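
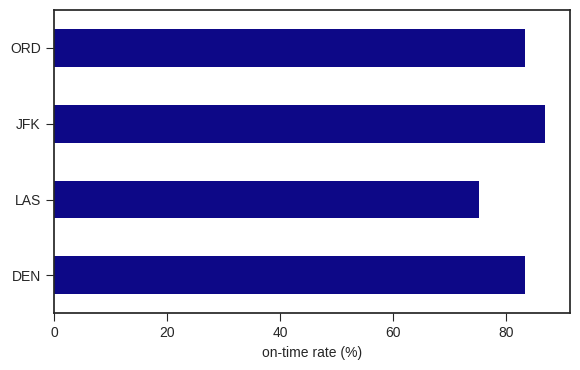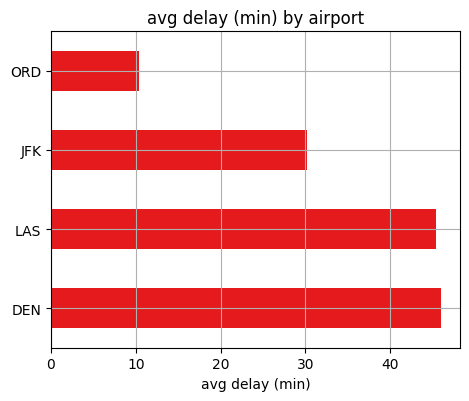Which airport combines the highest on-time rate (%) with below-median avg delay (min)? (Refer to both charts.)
JFK

Chart 2 median avg delay (min) ≈ 40; below-median airports: JFK, ORD. Among those, JFK has the highest on-time rate (%) (≈ 90).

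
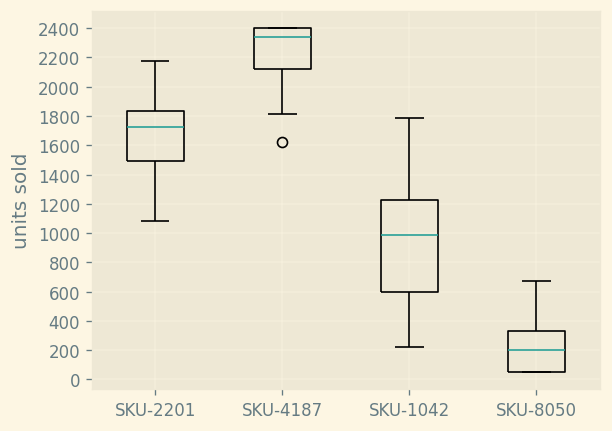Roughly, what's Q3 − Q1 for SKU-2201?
≈ 400

Q3 ≈ 1800, Q1 ≈ 1400; IQR ≈ 400.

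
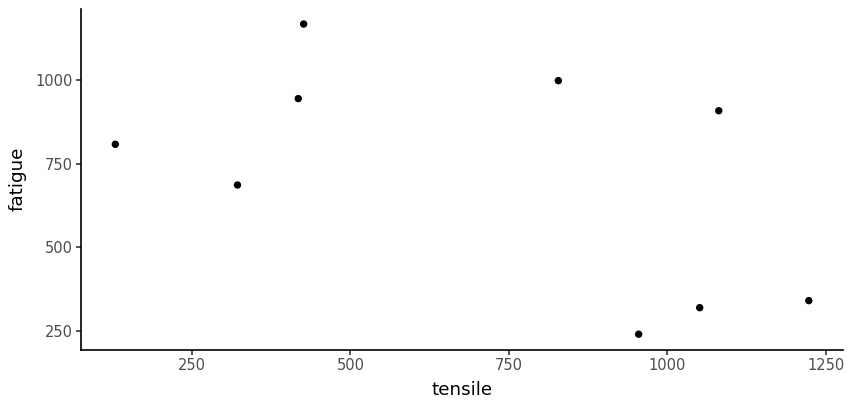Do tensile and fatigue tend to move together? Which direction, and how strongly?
Points are negatively correlated; moderate (|r| ≈ 0.5).

negative, moderate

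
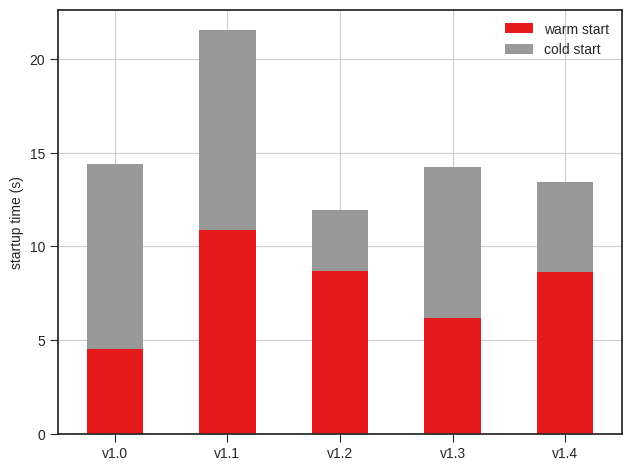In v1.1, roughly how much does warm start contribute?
warm start top ≈ 10, bottom ≈ 0; segment ≈ 10.

≈ 10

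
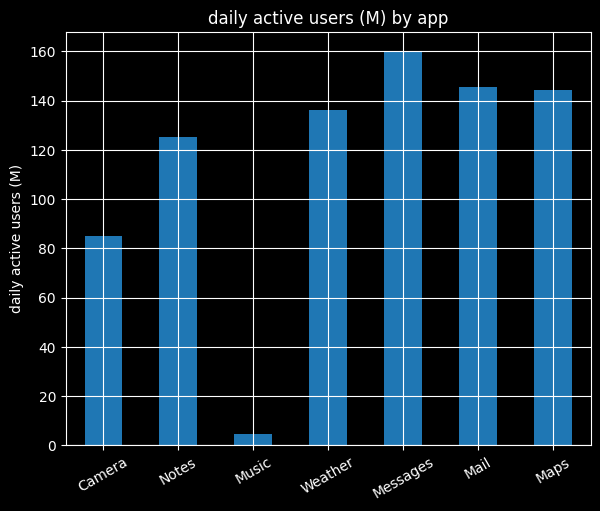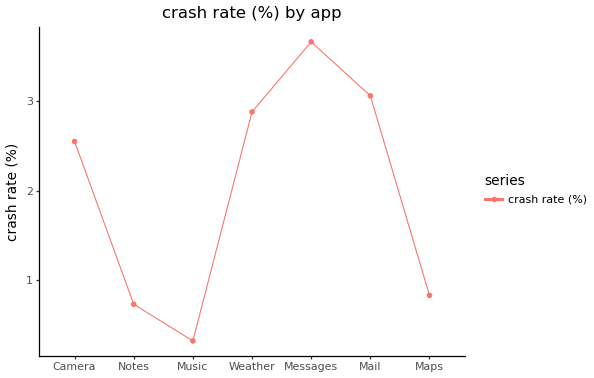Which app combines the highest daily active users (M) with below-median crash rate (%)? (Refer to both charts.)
Chart 2 median crash rate (%) ≈ 2.5; below-median apps: Notes, Music, Maps. Among those, Maps has the highest daily active users (M) (≈ 140).

Maps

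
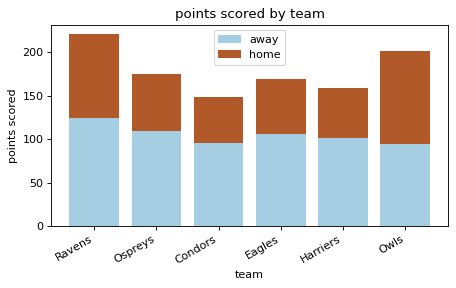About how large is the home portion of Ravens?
≈ 100

home top ≈ 220, bottom ≈ 120; segment ≈ 100.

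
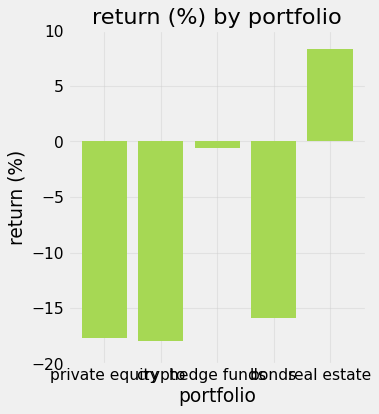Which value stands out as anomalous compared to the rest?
real estate

real estate ≈ 10; the rest sit between ≈ -20 and ≈ 0.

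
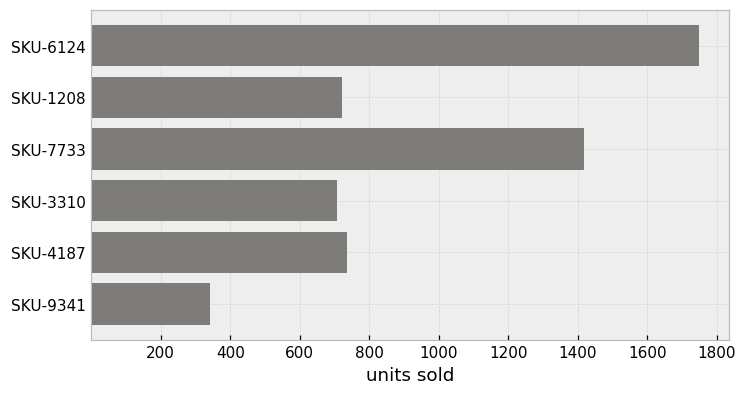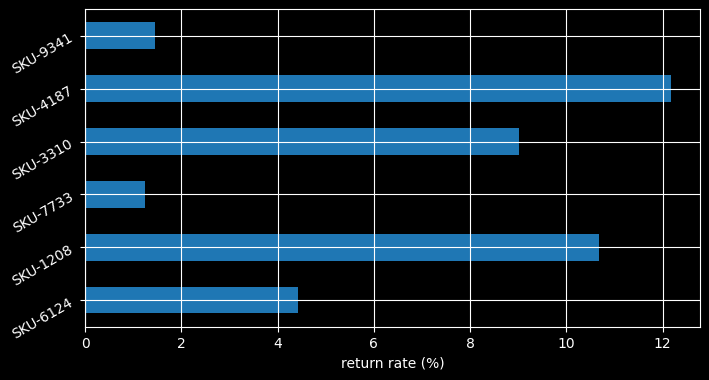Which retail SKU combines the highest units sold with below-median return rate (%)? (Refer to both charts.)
SKU-6124

Chart 2 median return rate (%) ≈ 6; below-median retail SKUs: SKU-6124, SKU-7733, SKU-9341. Among those, SKU-6124 has the highest units sold (≈ 1800).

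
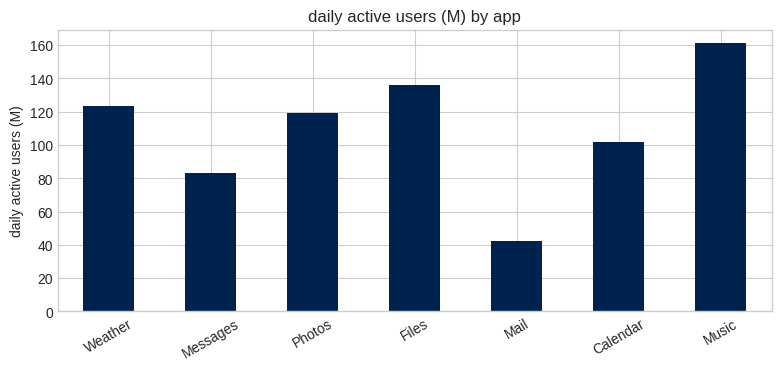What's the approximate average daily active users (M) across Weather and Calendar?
(120 + 100) / 2 ≈ 110.

≈ 110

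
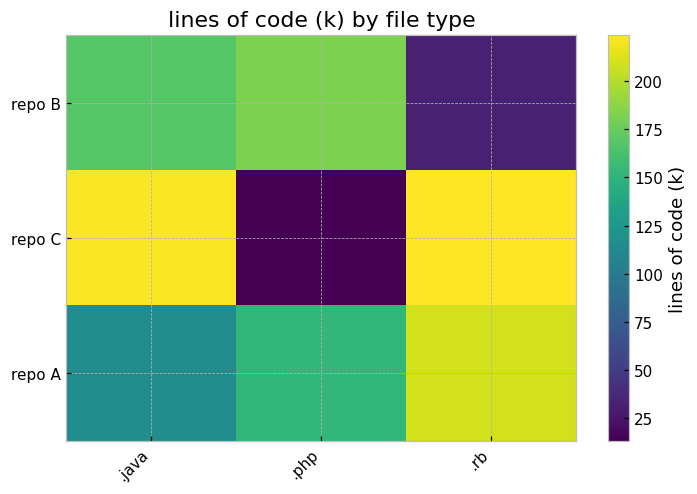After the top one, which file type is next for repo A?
.php

Top 3 for repo A: .rb ≈ 200, .php ≈ 160, .java ≈ 120.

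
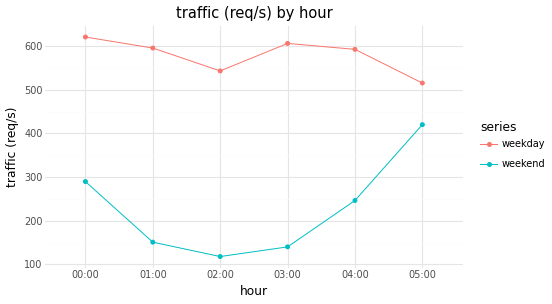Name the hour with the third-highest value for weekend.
Top 4 for weekend: 05:00 ≈ 400, 00:00 ≈ 300, 04:00 ≈ 250, 01:00 ≈ 150.

04:00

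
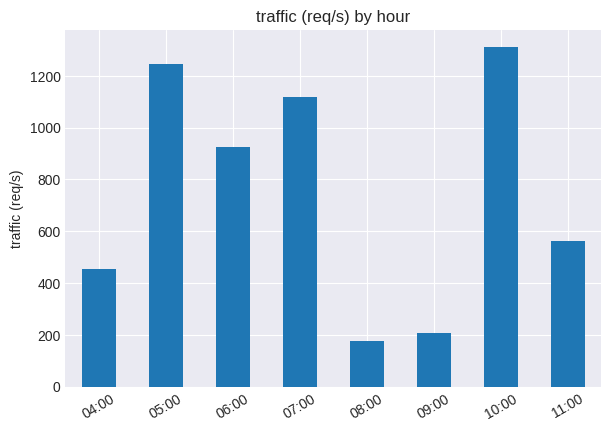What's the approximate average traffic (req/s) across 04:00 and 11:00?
≈ 500

(400 + 600) / 2 ≈ 500.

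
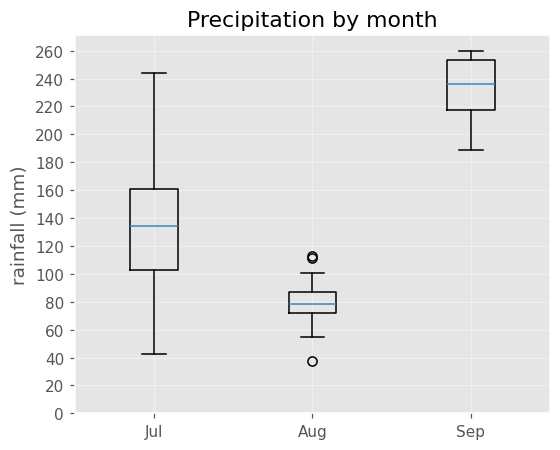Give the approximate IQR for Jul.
≈ 60

Q3 ≈ 160, Q1 ≈ 100; IQR ≈ 60.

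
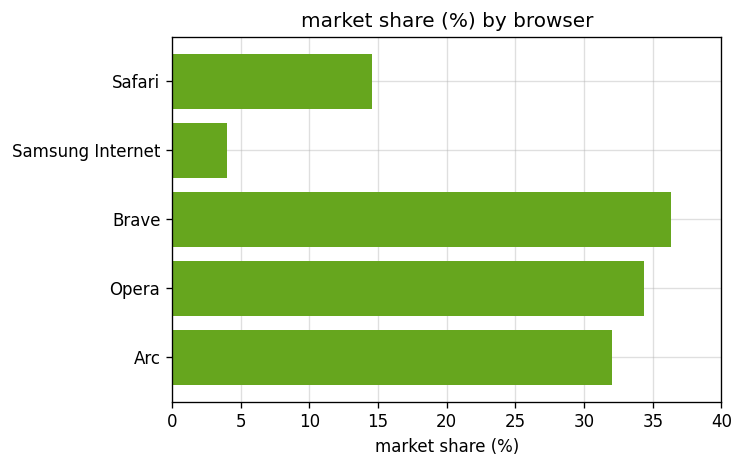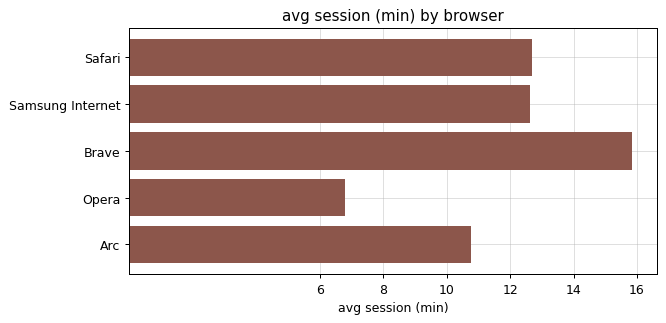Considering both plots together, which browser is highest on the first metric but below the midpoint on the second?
Opera

Chart 2 median avg session (min) ≈ 12; below-median browsers: Opera, Arc. Among those, Opera has the highest market share (%) (≈ 35).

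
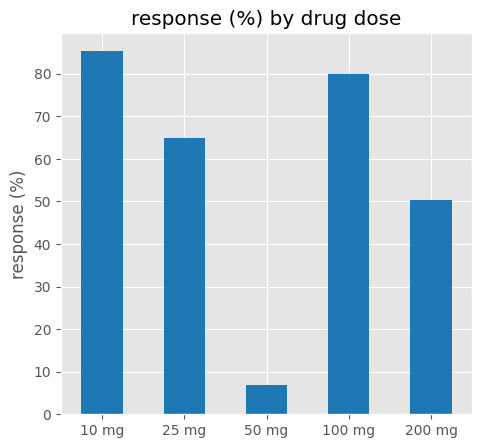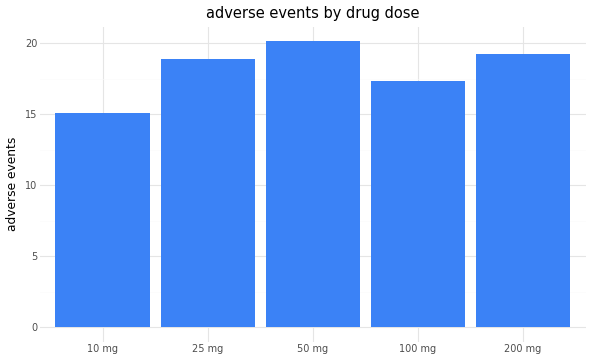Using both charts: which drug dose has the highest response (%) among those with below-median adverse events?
10 mg

Chart 2 median adverse events ≈ 18; below-median drug doses: 10 mg, 100 mg. Among those, 10 mg has the highest response (%) (≈ 90).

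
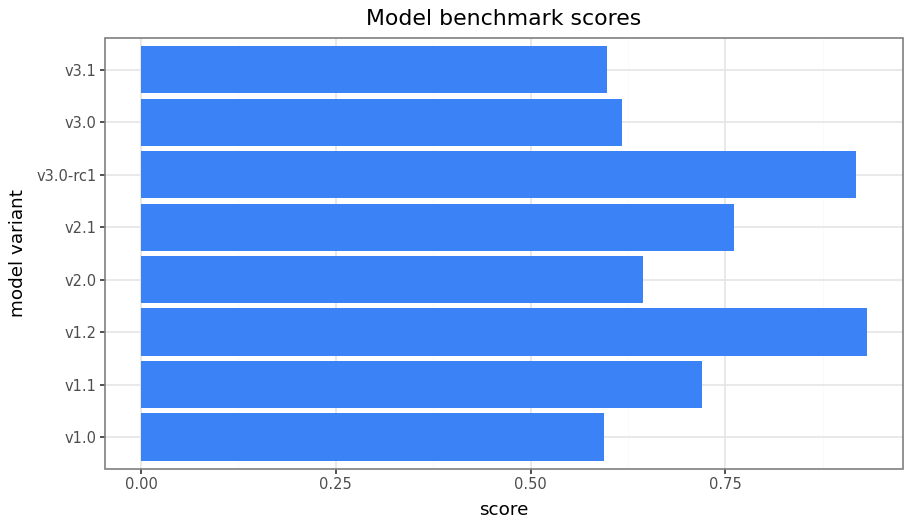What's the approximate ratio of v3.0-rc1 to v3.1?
≈ 1.5×

v3.0-rc1 ≈ 0.9, v3.1 ≈ 0.6; 0.9/0.6 ≈ 1.5.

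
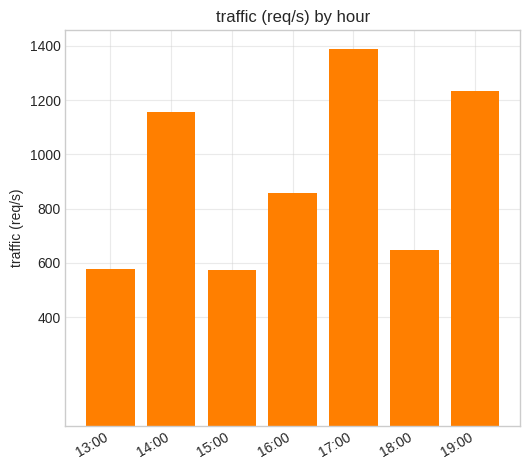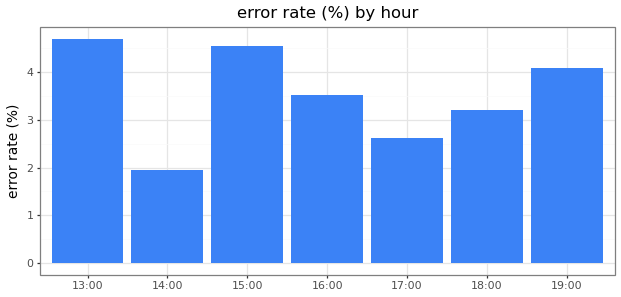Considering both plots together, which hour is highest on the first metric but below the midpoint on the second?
Chart 2 median error rate (%) ≈ 3.5; below-median hours: 14:00, 17:00, 18:00. Among those, 17:00 has the highest traffic (req/s) (≈ 1400).

17:00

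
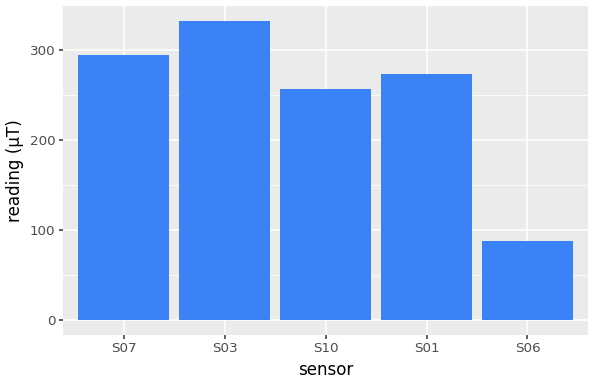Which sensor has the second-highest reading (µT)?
Top 3: S03 ≈ 350, S07 ≈ 300, S01 ≈ 250.

S07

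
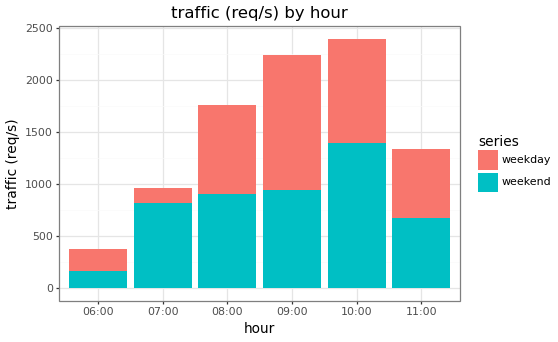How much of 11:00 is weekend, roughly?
≈ 600

weekend top ≈ 600, bottom ≈ 0; segment ≈ 600.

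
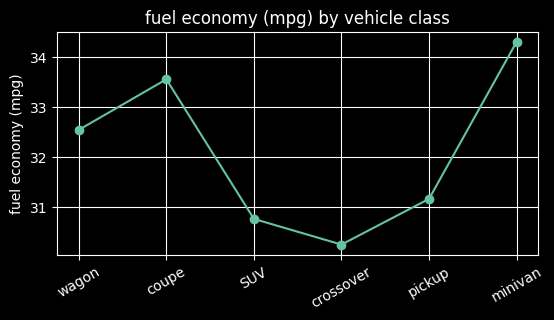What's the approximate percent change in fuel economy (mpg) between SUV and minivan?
SUV ≈ 31.0, minivan ≈ 34.5; (34.5 − 31.0) / 31.0 ≈ +11.3%.

≈ +11.3%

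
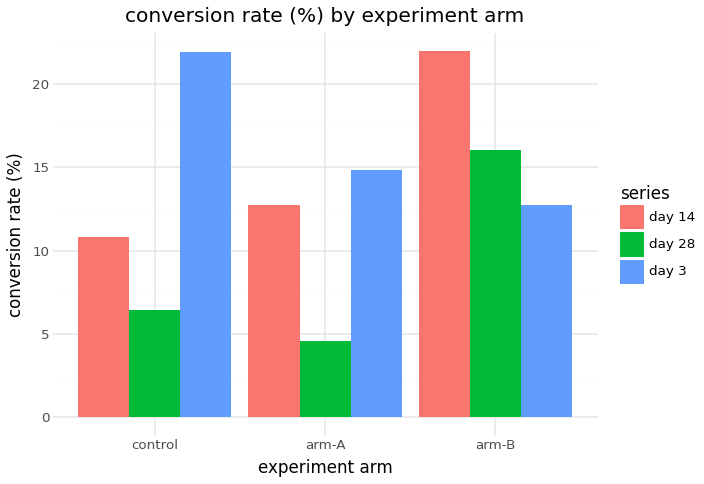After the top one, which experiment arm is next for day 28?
Top 3 for day 28: arm-B ≈ 16, control ≈ 6, arm-A ≈ 4.

control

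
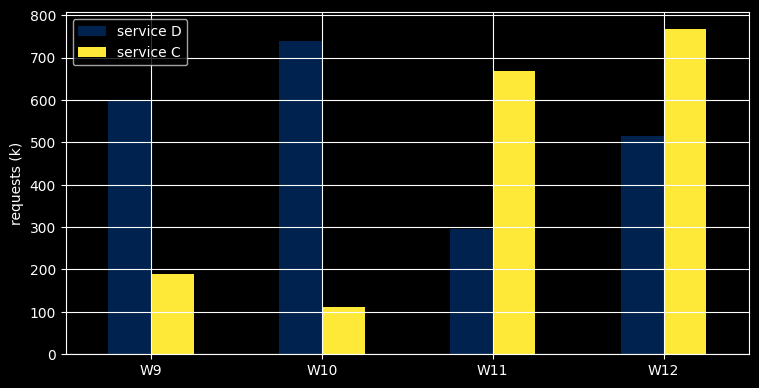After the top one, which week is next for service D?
Top 3 for service D: W10 ≈ 700, W9 ≈ 600, W12 ≈ 500.

W9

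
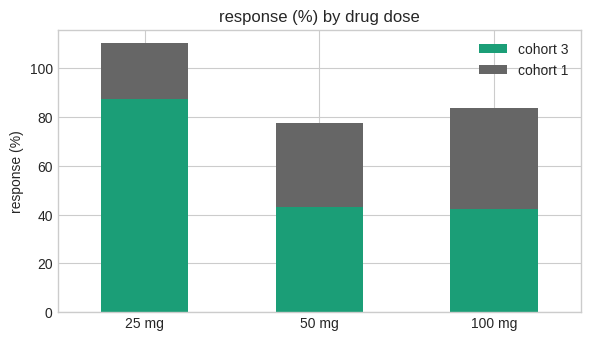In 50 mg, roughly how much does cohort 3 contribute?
≈ 40

cohort 3 top ≈ 40, bottom ≈ 0; segment ≈ 40.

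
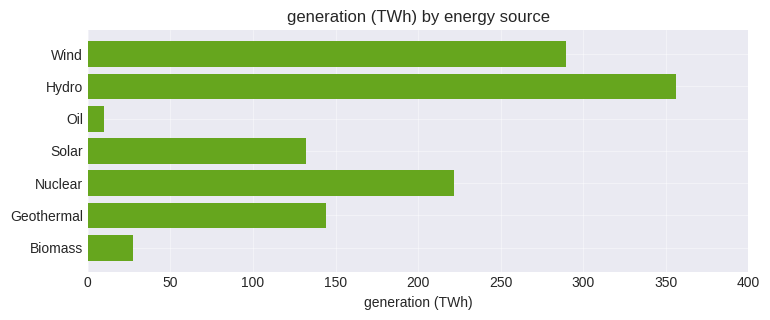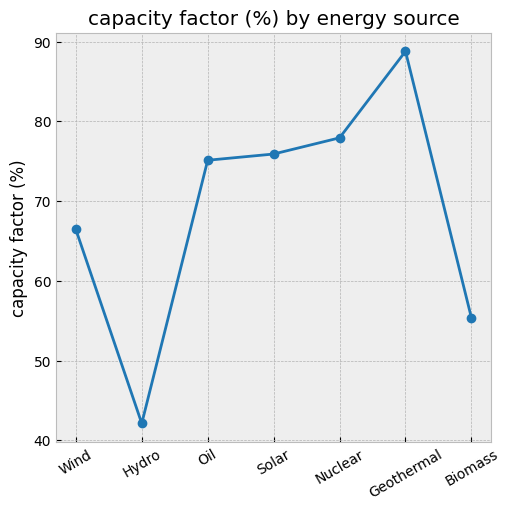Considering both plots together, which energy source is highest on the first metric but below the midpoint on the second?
Hydro

Chart 2 median capacity factor (%) ≈ 80; below-median energy sources: Wind, Hydro, Biomass. Among those, Hydro has the highest generation (TWh) (≈ 350).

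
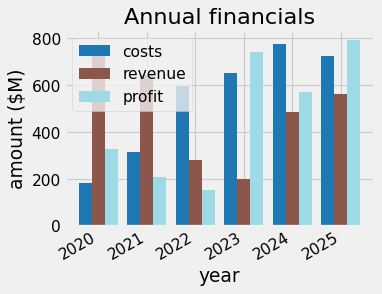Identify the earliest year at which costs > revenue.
2021: costs ≈ 300 vs revenue ≈ 600 (not yet); 2022: costs ≈ 600 vs revenue ≈ 300 (first crossover).

2022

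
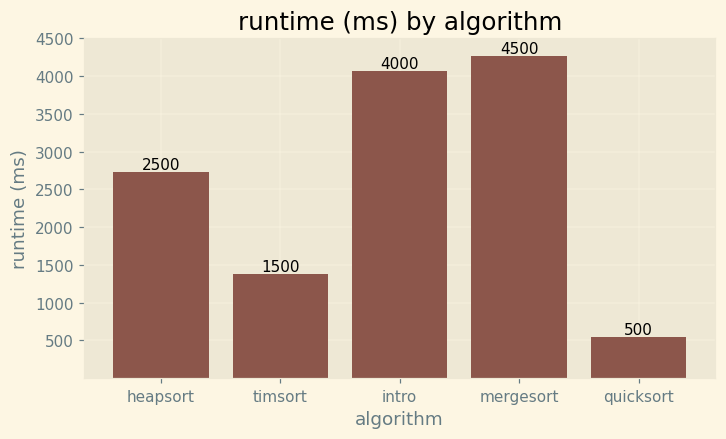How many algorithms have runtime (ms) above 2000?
Above 2000: heapsort, intro, mergesort.

3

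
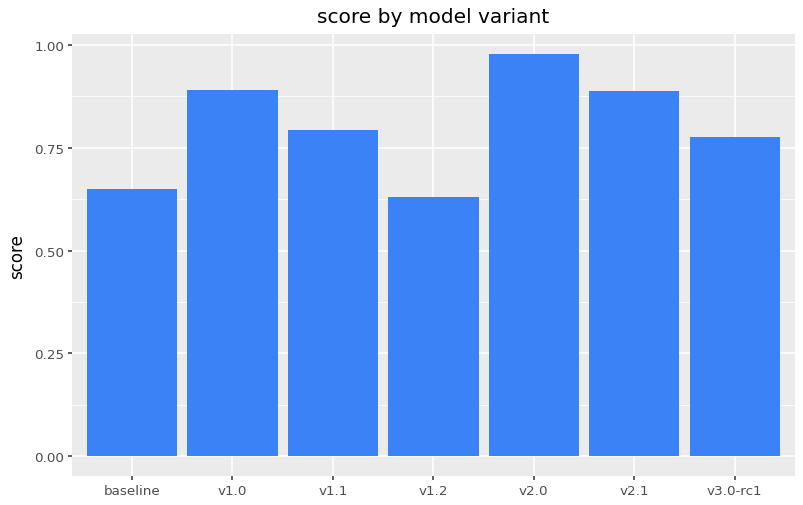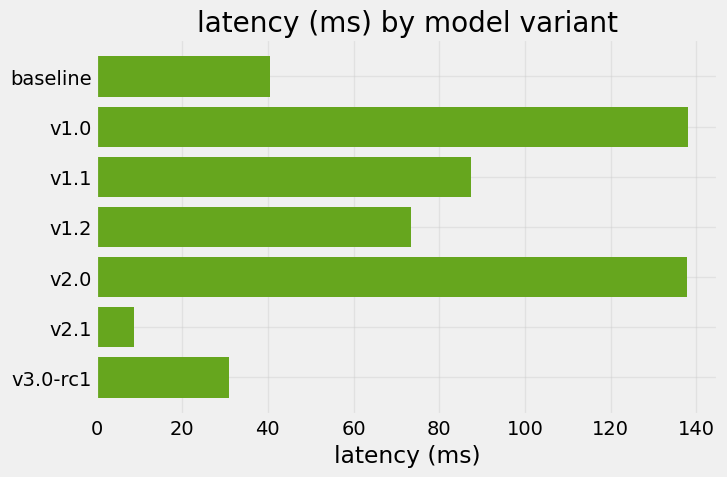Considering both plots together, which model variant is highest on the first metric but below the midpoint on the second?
v2.1

Chart 2 median latency (ms) ≈ 80; below-median model variants: baseline, v2.1, v3.0-rc1. Among those, v2.1 has the highest score (≈ 0.9).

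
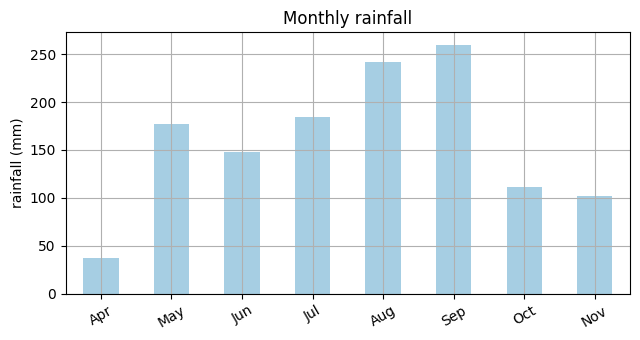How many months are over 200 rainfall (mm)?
2

Above 200: Aug, Sep.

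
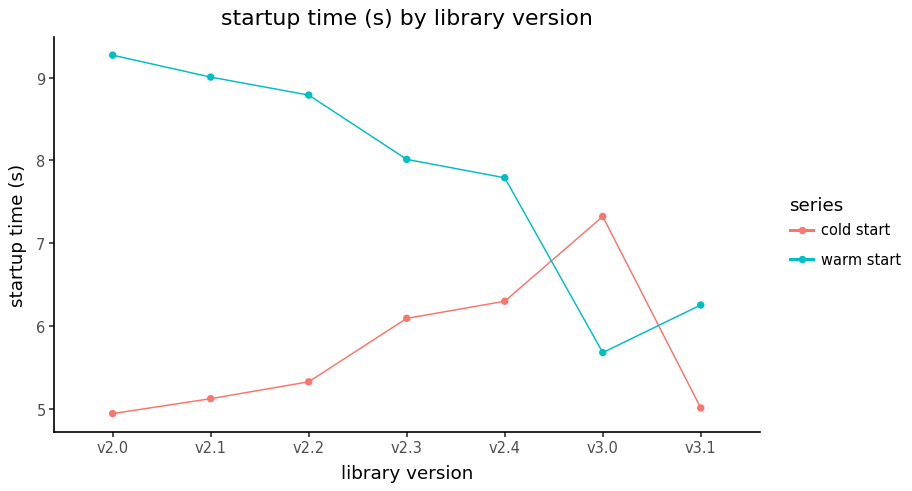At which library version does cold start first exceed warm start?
v2.4: cold start ≈ 6.5 vs warm start ≈ 8.0 (not yet); v3.0: cold start ≈ 7.5 vs warm start ≈ 5.5 (first crossover).

v3.0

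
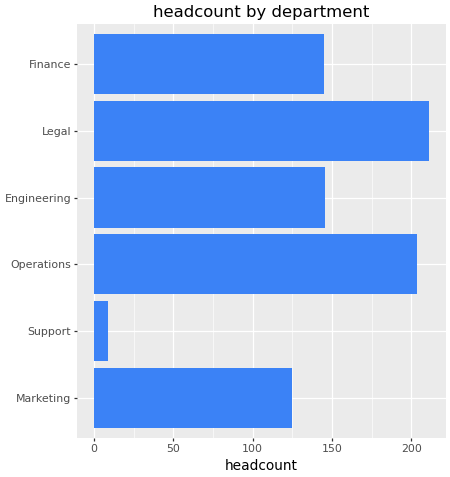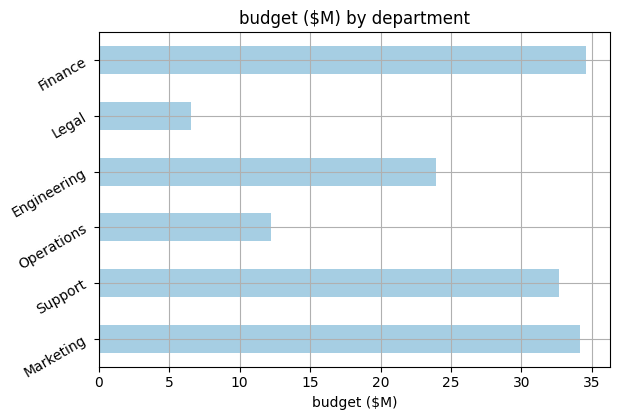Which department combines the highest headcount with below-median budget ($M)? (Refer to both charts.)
Chart 2 median budget ($M) ≈ 30; below-median departments: Operations, Engineering, Legal. Among those, Legal has the highest headcount (≈ 220).

Legal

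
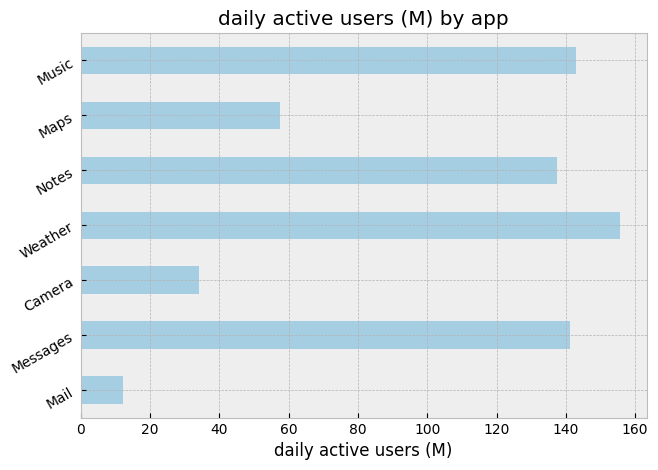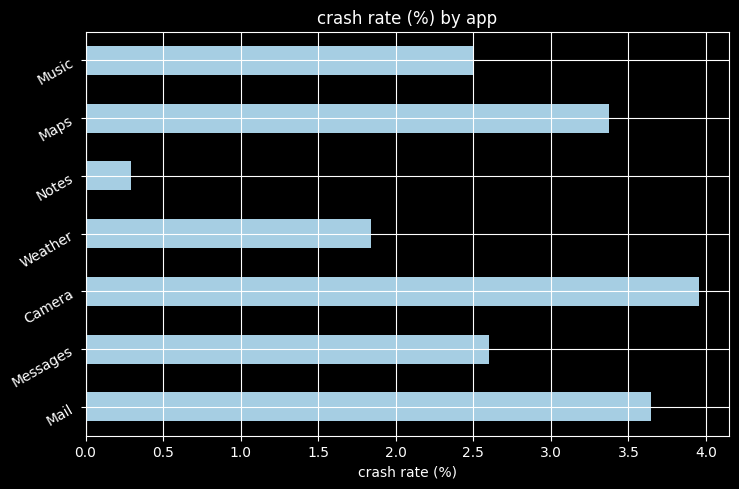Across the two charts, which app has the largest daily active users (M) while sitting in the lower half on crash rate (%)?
Chart 2 median crash rate (%) ≈ 2.5; below-median apps: Weather, Notes, Music. Among those, Weather has the highest daily active users (M) (≈ 160).

Weather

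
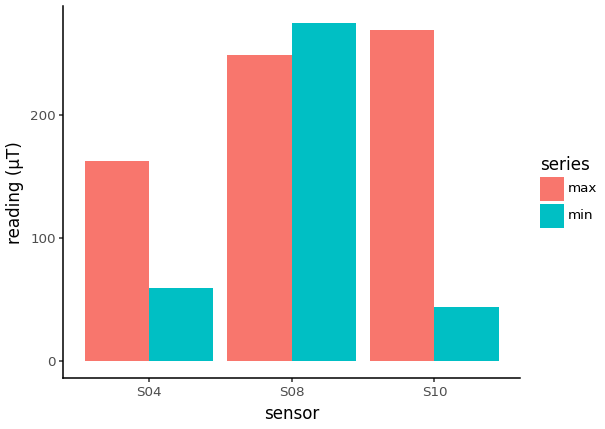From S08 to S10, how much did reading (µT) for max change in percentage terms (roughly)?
S08 ≈ 250, S10 ≈ 275; (275 − 250) / 250 ≈ +10%.

≈ +10%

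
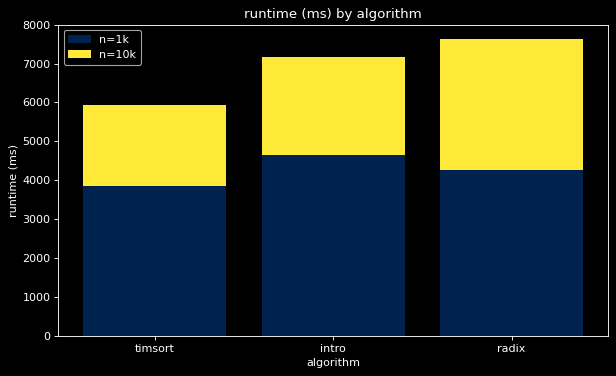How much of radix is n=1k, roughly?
≈ 4000

n=1k top ≈ 4000, bottom ≈ 0; segment ≈ 4000.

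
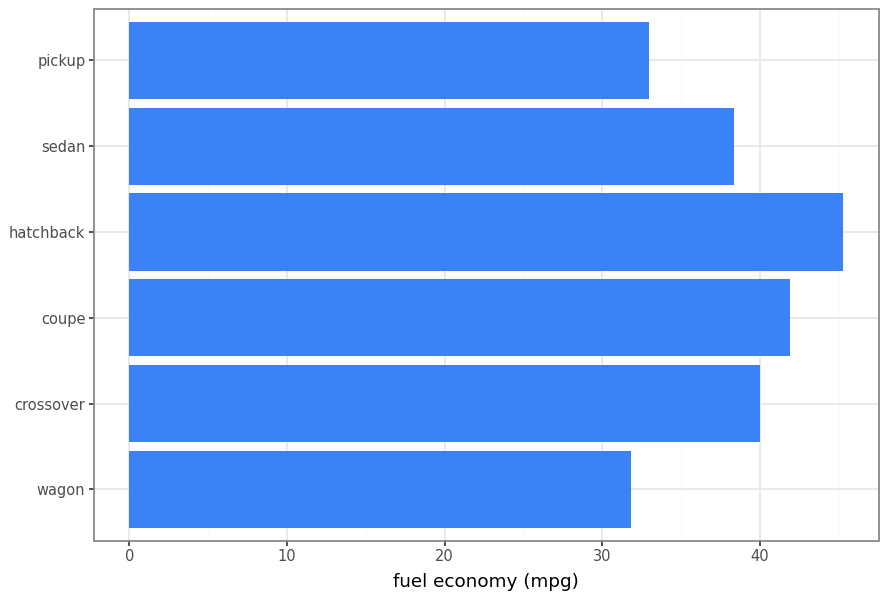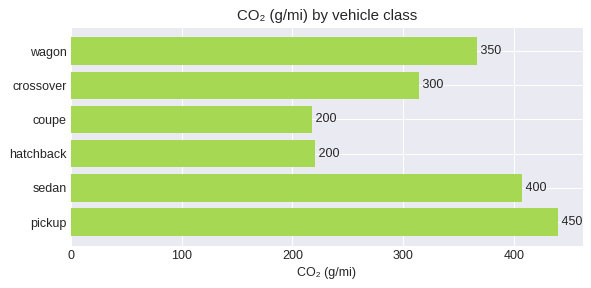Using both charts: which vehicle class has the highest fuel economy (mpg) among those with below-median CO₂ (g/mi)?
hatchback

Chart 2 median CO₂ (g/mi) ≈ 350; below-median vehicle classes: crossover, coupe, hatchback. Among those, hatchback has the highest fuel economy (mpg) (≈ 45).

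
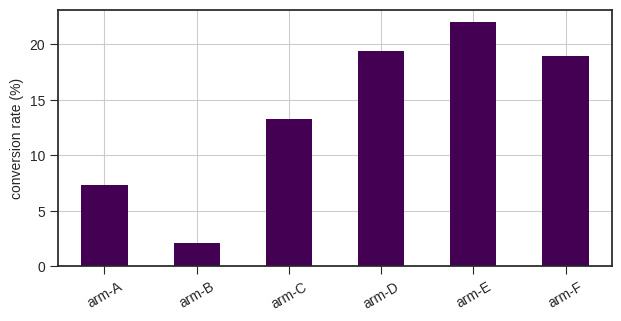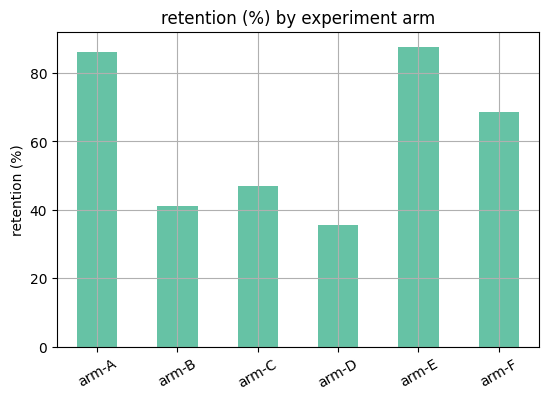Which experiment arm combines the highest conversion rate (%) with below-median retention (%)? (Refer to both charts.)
arm-D

Chart 2 median retention (%) ≈ 60; below-median experiment arms: arm-B, arm-C, arm-D. Among those, arm-D has the highest conversion rate (%) (≈ 20).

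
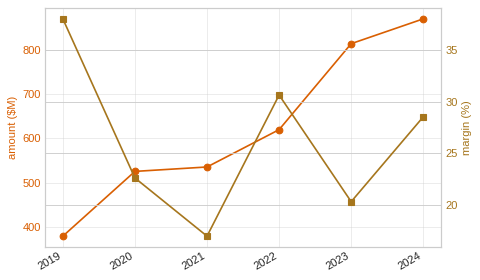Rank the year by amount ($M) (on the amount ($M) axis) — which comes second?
2023

Top 3 (on the amount ($M) axis): 2024 ≈ 850, 2023 ≈ 800, 2022 ≈ 600.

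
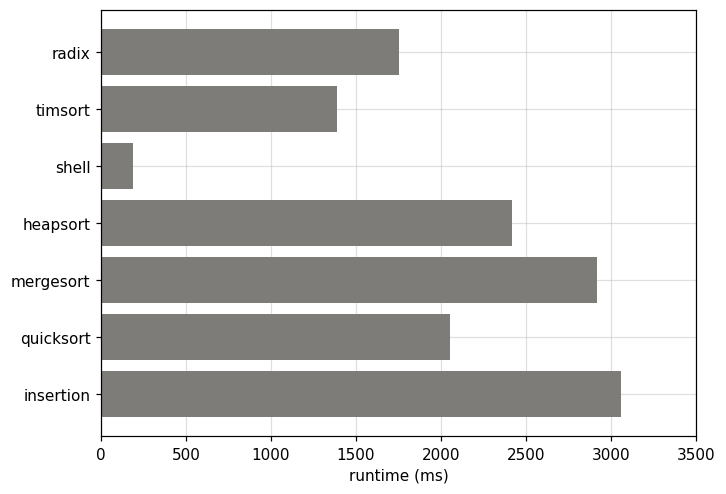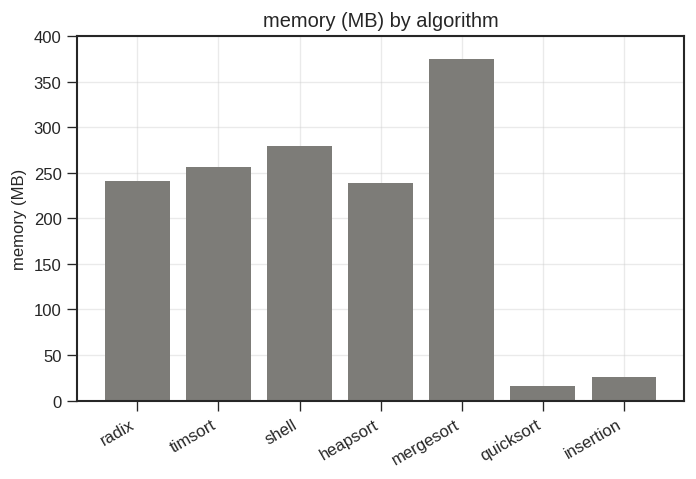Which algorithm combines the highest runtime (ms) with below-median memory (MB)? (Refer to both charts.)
insertion

Chart 2 median memory (MB) ≈ 250; below-median algorithms: heapsort, quicksort, insertion. Among those, insertion has the highest runtime (ms) (≈ 3000).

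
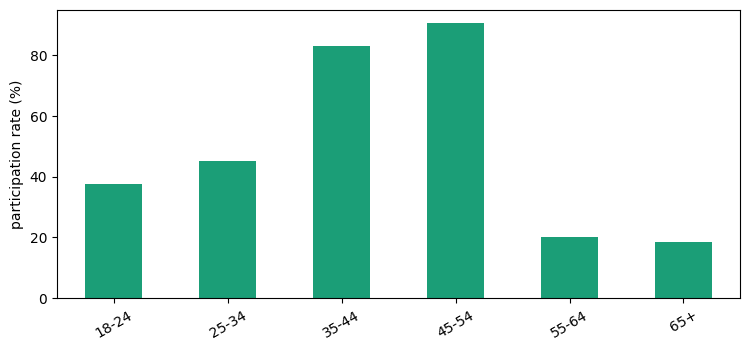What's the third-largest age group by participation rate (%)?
Top 4: 45-54 ≈ 90, 35-44 ≈ 80, 25-34 ≈ 50, 18-24 ≈ 40.

25-34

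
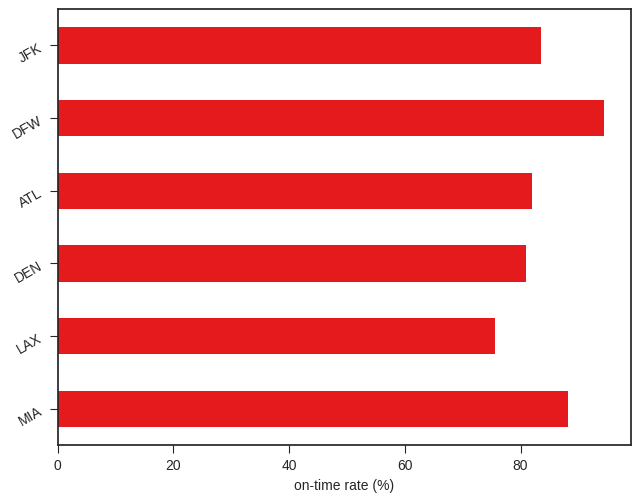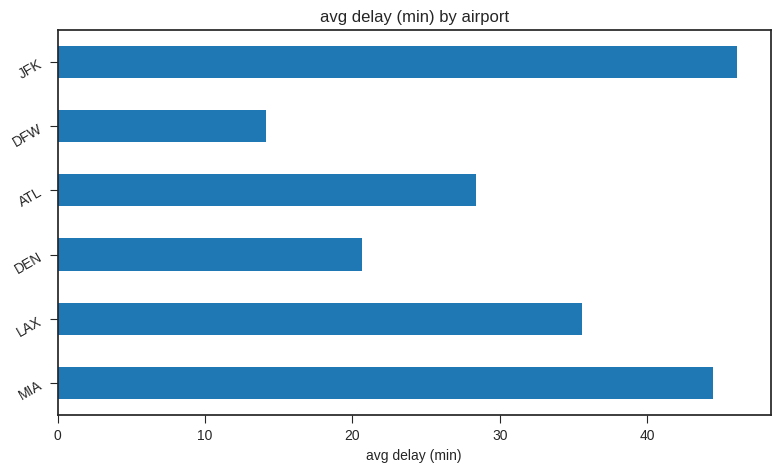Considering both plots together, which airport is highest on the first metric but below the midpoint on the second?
Chart 2 median avg delay (min) ≈ 30; below-median airports: DEN, ATL, DFW. Among those, DFW has the highest on-time rate (%) (≈ 90).

DFW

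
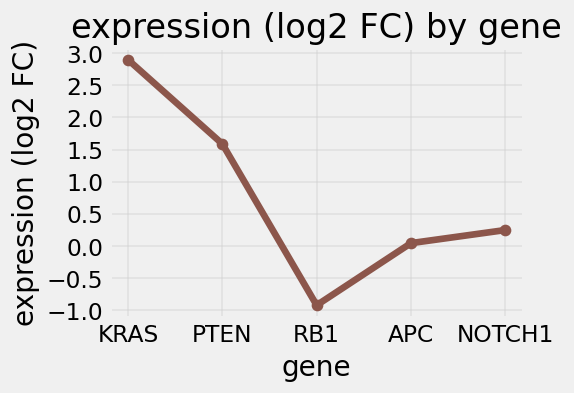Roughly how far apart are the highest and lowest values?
Max KRAS ≈ 3.0, min RB1 ≈ -1.0; range ≈ 4.0.

≈ 4.0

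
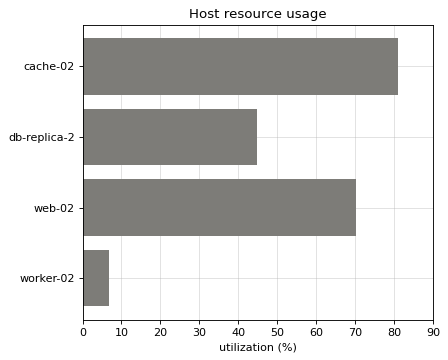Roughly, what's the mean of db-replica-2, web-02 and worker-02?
(40 + 70 + 10) / 3 ≈ 40.

≈ 40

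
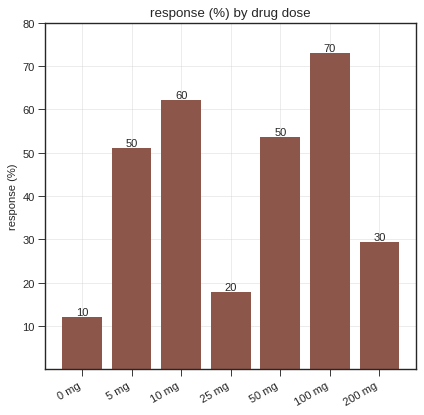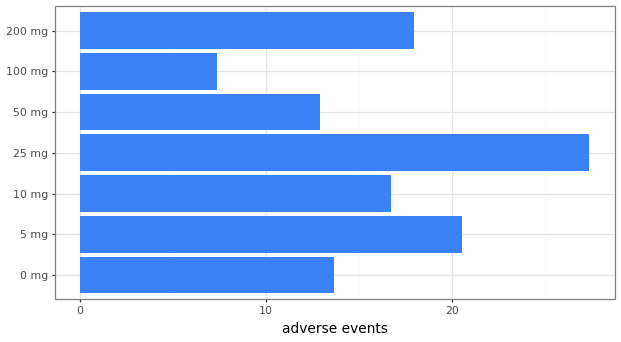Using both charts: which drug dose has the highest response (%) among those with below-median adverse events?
Chart 2 median adverse events ≈ 15; below-median drug doses: 0 mg, 50 mg, 100 mg. Among those, 100 mg has the highest response (%) (≈ 70).

100 mg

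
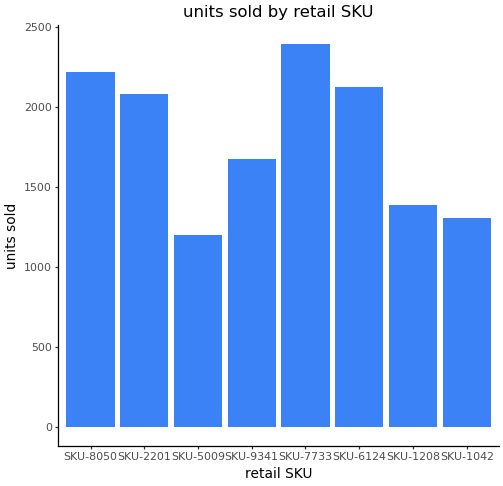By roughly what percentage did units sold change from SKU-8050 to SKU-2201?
SKU-8050 ≈ 2200, SKU-2201 ≈ 2000; (2000 − 2200) / 2200 ≈ -9.1%.

≈ -9.1%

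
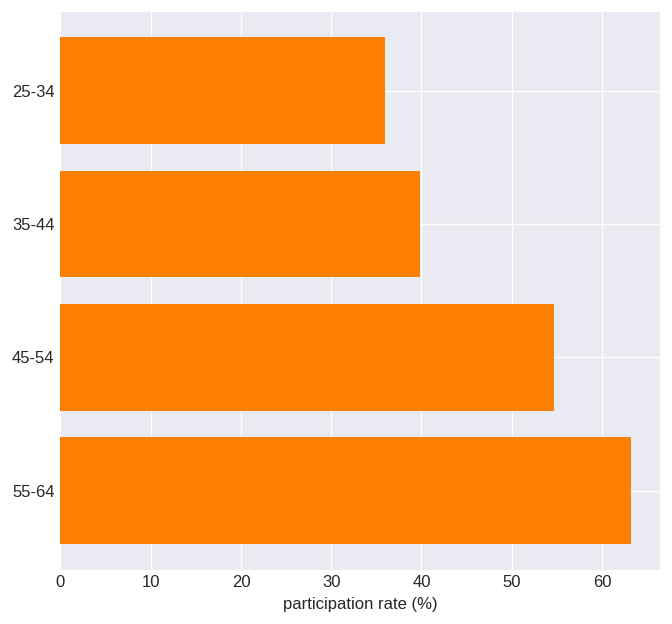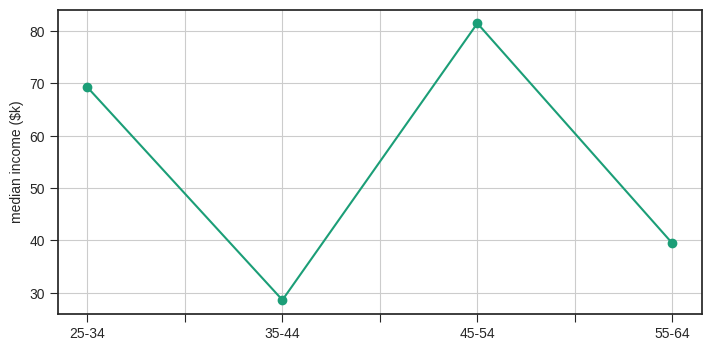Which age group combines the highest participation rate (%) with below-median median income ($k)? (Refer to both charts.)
55-64

Chart 2 median median income ($k) ≈ 50; below-median age groups: 35-44, 55-64. Among those, 55-64 has the highest participation rate (%) (≈ 60).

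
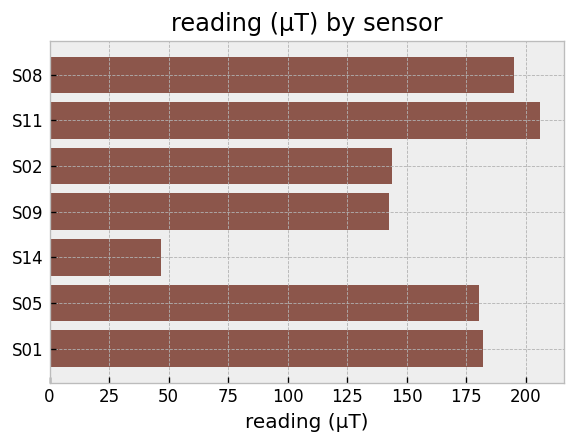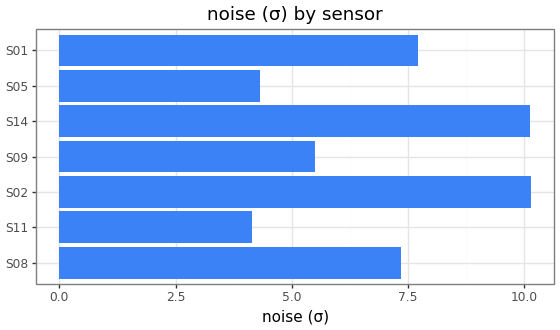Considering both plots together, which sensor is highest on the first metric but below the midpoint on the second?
Chart 2 median noise (σ) ≈ 7; below-median sensors: S11, S09, S05. Among those, S11 has the highest reading (µT) (≈ 200).

S11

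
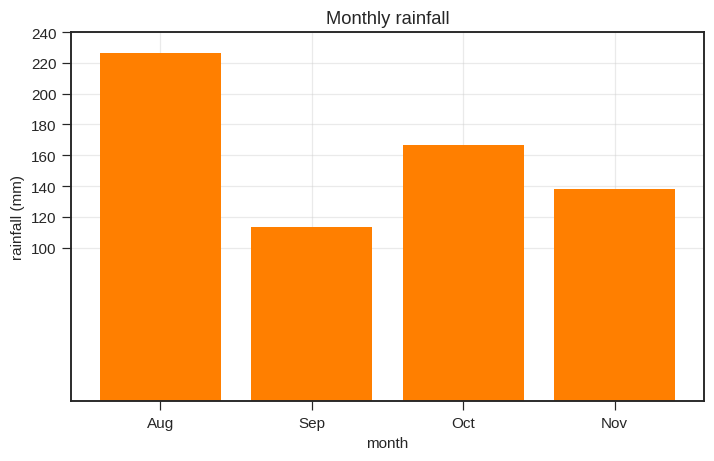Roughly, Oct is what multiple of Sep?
≈ 1.33×

Oct ≈ 160, Sep ≈ 120; 160/120 ≈ 1.33.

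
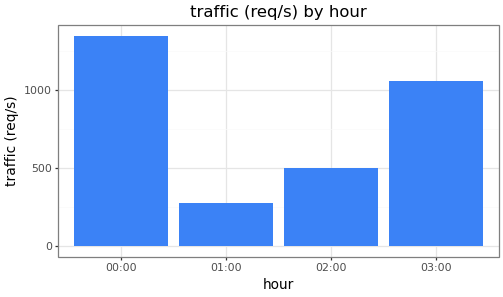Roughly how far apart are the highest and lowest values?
≈ 1200

Max 00:00 ≈ 1400, min 01:00 ≈ 200; range ≈ 1200.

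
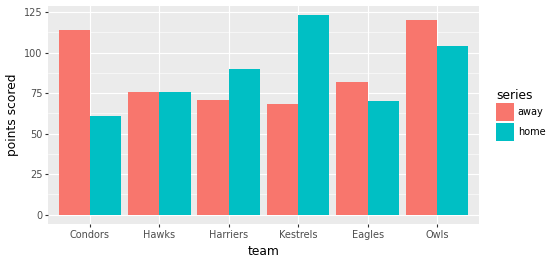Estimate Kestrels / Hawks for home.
Kestrels ≈ 120, Hawks ≈ 80; 120/80 ≈ 1.5.

≈ 1.5×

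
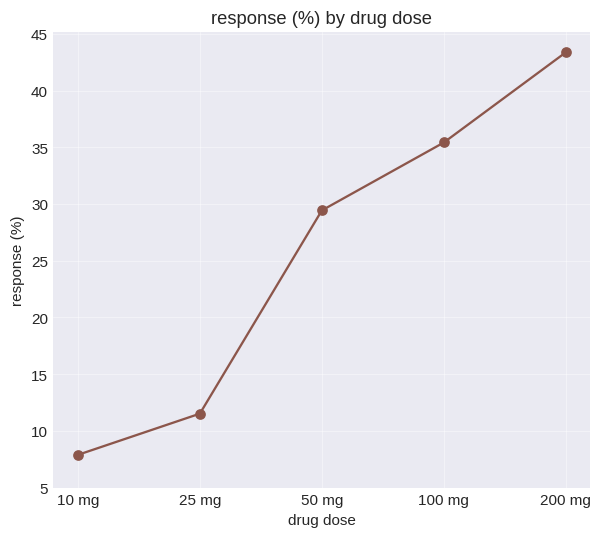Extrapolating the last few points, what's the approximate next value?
Last three: 30, 35, 45 → slope ≈ 7.5/step → next ≈ 52.5.

≈ 52.5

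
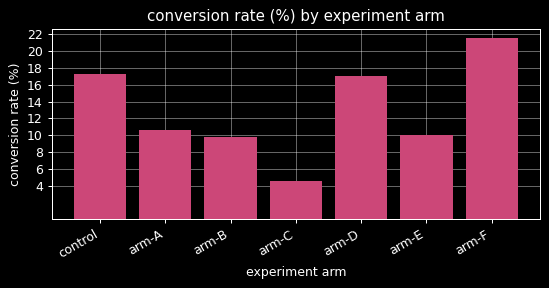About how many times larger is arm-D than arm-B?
arm-D ≈ 18, arm-B ≈ 10; 18/10 ≈ 1.8.

≈ 1.8×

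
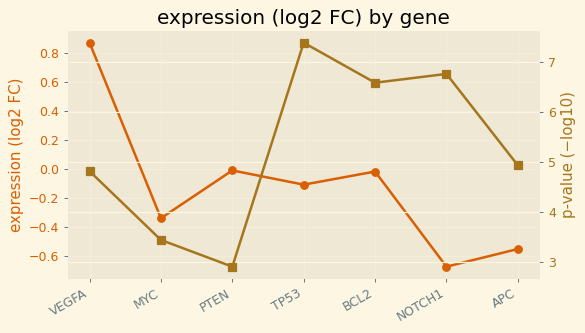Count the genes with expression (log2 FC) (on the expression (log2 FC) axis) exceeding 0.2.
1

Above 0.2: VEGFA.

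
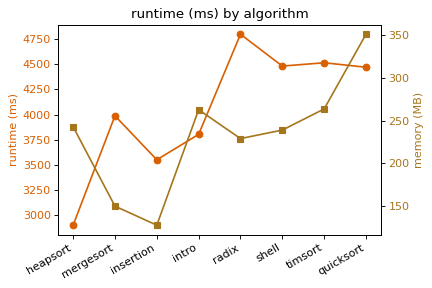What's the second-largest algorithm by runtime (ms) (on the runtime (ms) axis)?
Top 3 (on the runtime (ms) axis): radix ≈ 4800, timsort ≈ 4600, shell ≈ 4400.

timsort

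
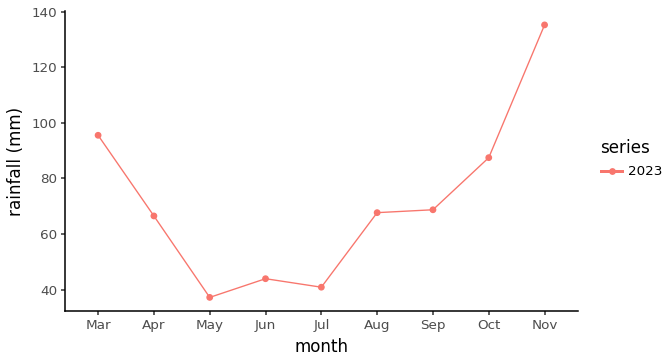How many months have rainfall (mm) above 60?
Above 60: Mar, Apr, Aug, Sep, Oct, Nov.

6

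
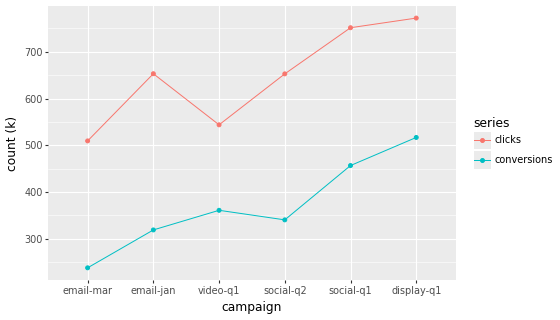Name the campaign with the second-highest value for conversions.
Top 3 for conversions: display-q1 ≈ 500, social-q1 ≈ 450, video-q1 ≈ 350.

social-q1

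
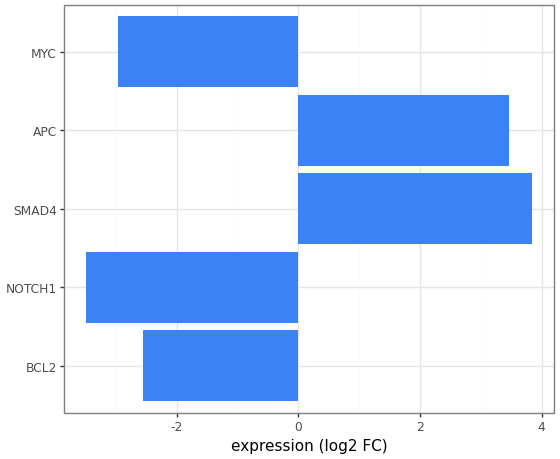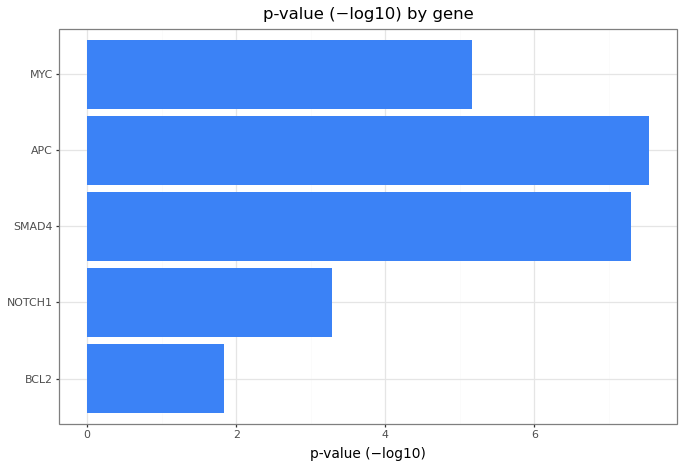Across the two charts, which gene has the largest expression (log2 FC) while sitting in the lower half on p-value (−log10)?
Chart 2 median p-value (−log10) ≈ 5; below-median genes: BCL2, NOTCH1. Among those, BCL2 has the highest expression (log2 FC) (≈ -2.5).

BCL2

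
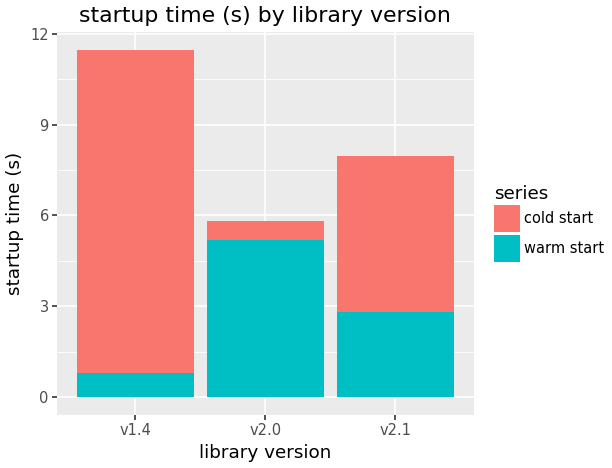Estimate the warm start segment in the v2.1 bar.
warm start top ≈ 3, bottom ≈ 0; segment ≈ 3.

≈ 3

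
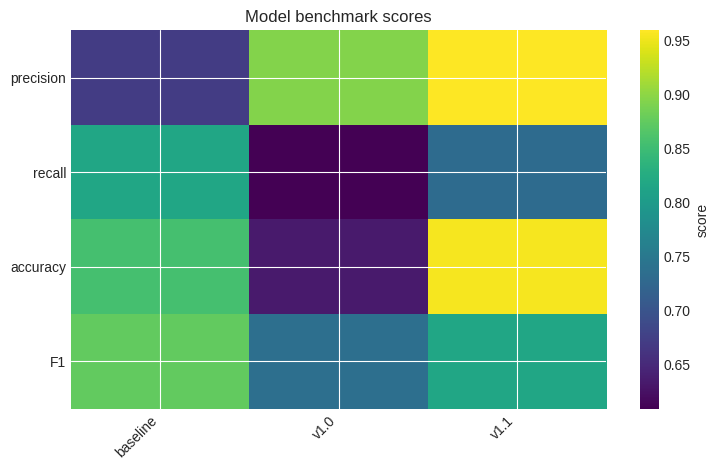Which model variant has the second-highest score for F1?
Top 3 for F1: baseline ≈ 0.90, v1.1 ≈ 0.80, v1.0 ≈ 0.75.

v1.1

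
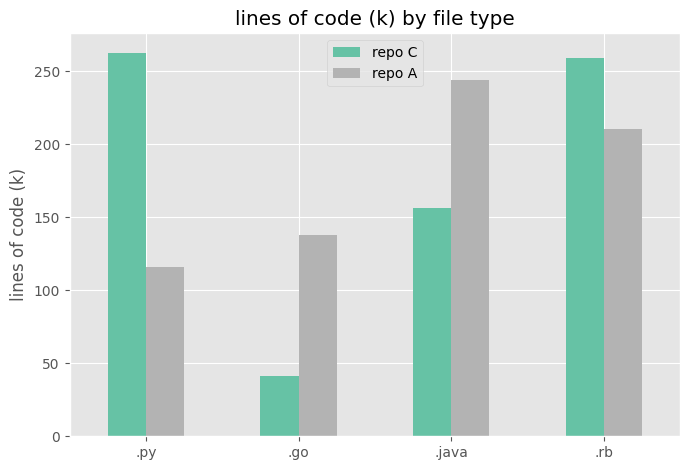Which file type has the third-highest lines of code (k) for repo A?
Top 4 for repo A: .java ≈ 250, .rb ≈ 200, .go ≈ 150, .py ≈ 125.

.go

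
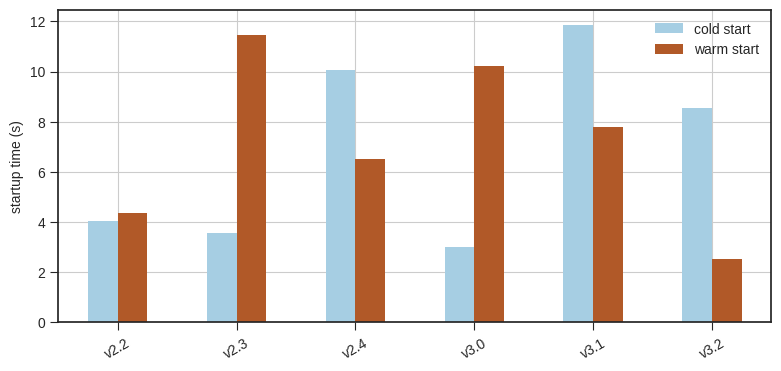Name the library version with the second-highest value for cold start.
v2.4

Top 3 for cold start: v3.1 ≈ 12, v2.4 ≈ 10, v3.2 ≈ 9.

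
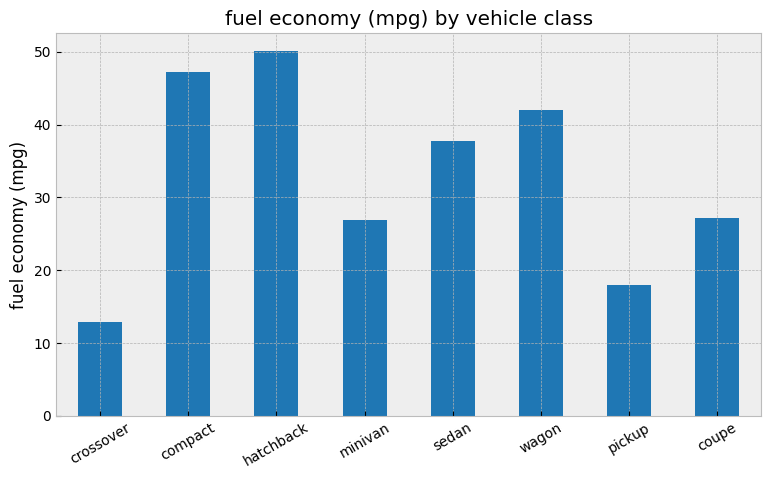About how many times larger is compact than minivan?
compact ≈ 45, minivan ≈ 25; 45/25 ≈ 1.8.

≈ 1.8×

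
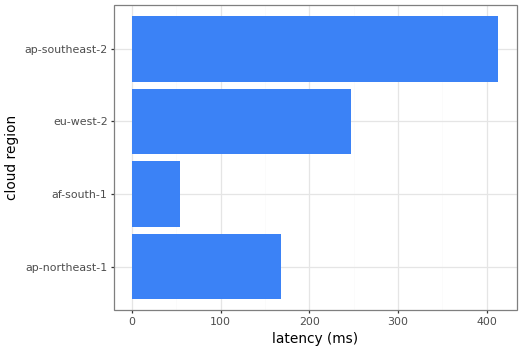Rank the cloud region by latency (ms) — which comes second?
Top 3: ap-southeast-2 ≈ 400, eu-west-2 ≈ 250, ap-northeast-1 ≈ 150.

eu-west-2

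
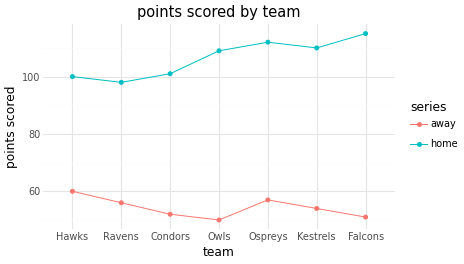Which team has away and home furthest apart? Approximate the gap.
Falcons, ≈ 70

Falcons: away ≈ 50, home ≈ 120 → gap ≈ 70. Next-largest (Owls) is only ≈ 60.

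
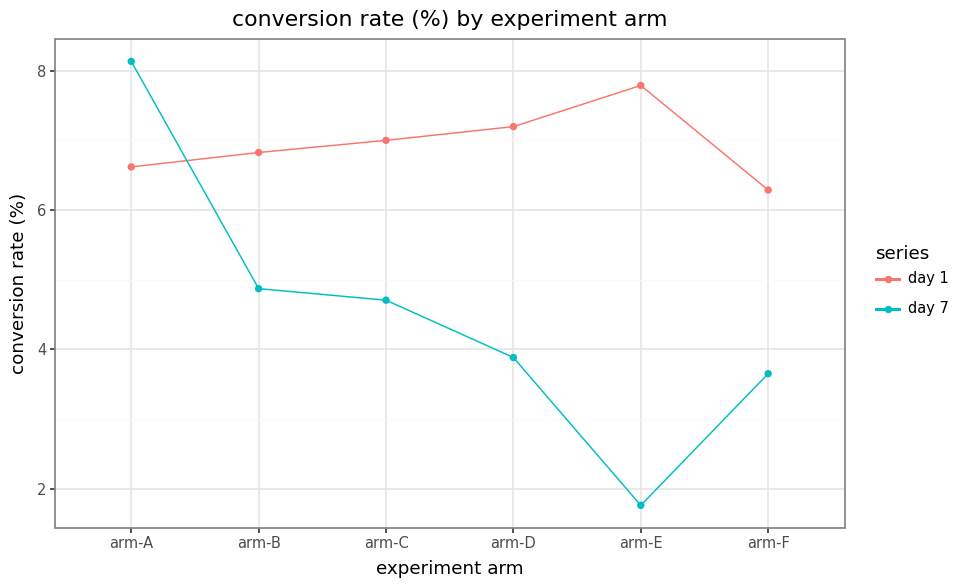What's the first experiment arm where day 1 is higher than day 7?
arm-B

arm-A: day 1 ≈ 7 vs day 7 ≈ 8 (not yet); arm-B: day 1 ≈ 7 vs day 7 ≈ 5 (first crossover).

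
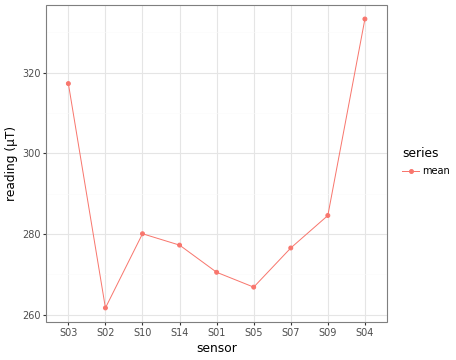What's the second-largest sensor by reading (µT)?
Top 3: S04 ≈ 330, S03 ≈ 320, S09 ≈ 280.

S03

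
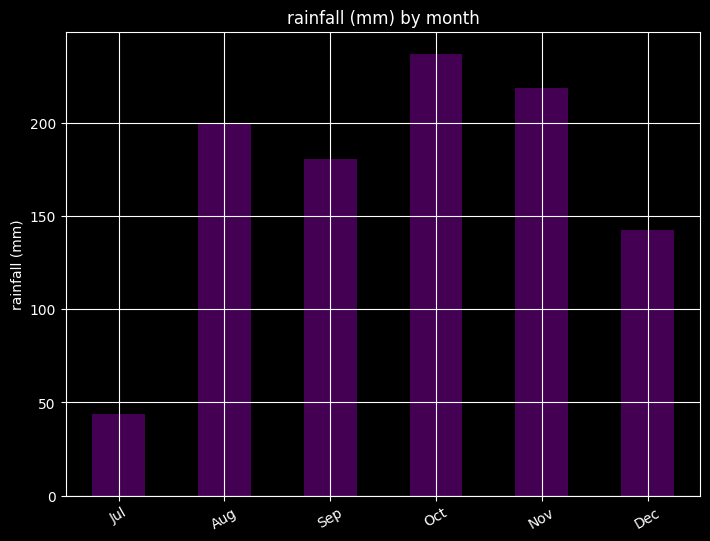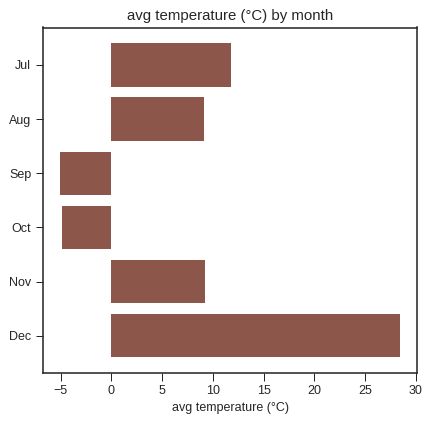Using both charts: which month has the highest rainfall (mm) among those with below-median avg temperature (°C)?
Chart 2 median avg temperature (°C) ≈ 10; below-median months: Aug, Sep, Oct. Among those, Oct has the highest rainfall (mm) (≈ 225).

Oct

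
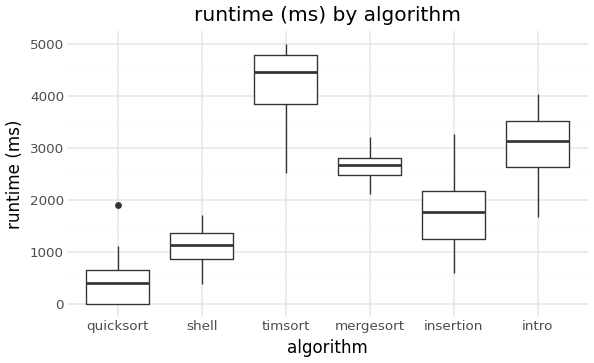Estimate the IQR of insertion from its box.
Q3 ≈ 2000, Q1 ≈ 1000; IQR ≈ 1000.

≈ 1000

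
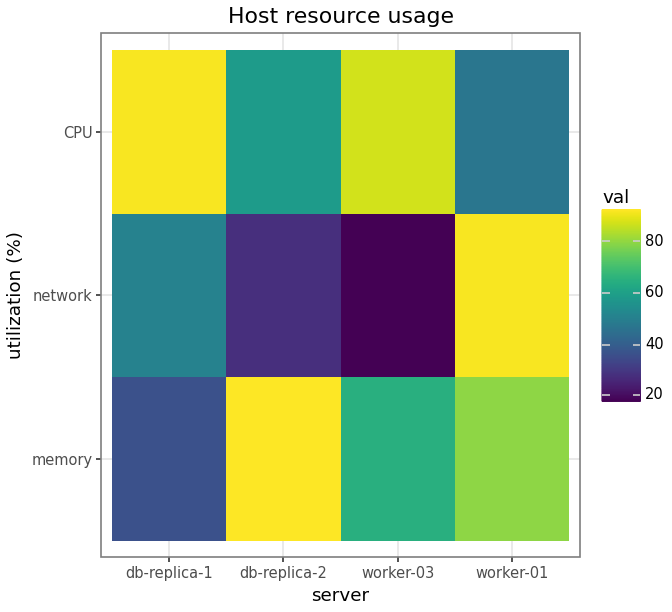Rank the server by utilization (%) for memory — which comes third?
Top 4 for memory: db-replica-2 ≈ 90, worker-01 ≈ 80, worker-03 ≈ 60, db-replica-1 ≈ 40.

worker-03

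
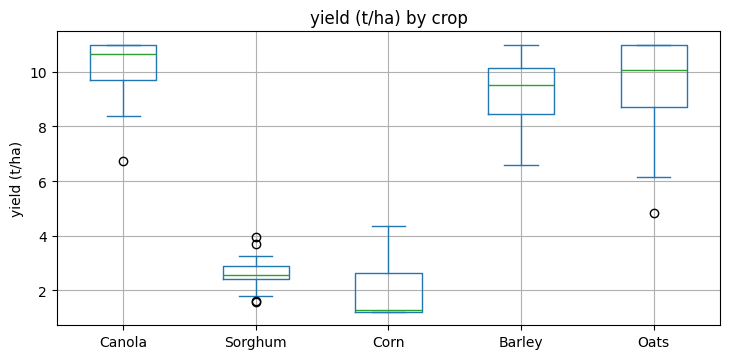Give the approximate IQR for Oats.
≈ 2

Q3 ≈ 11, Q1 ≈ 9; IQR ≈ 2.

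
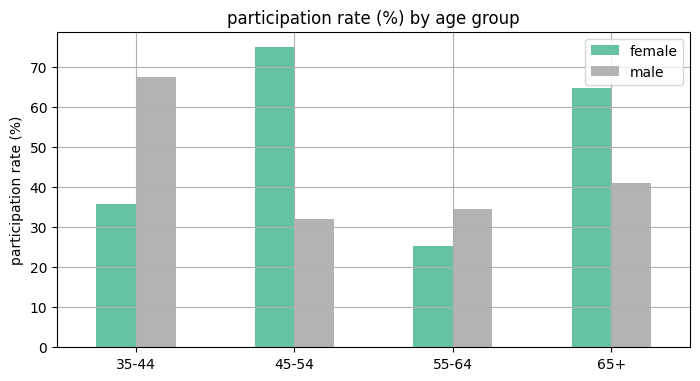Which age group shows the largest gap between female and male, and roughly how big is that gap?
45-54, ≈ 50 %

45-54: female ≈ 80, male ≈ 30 → gap ≈ 50. Next-largest (35-44) is only ≈ 30.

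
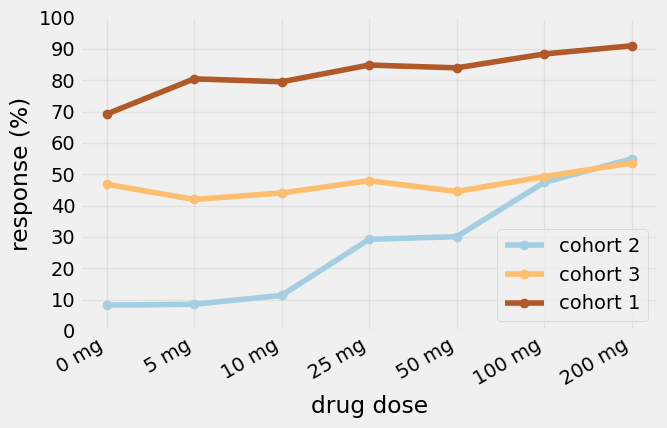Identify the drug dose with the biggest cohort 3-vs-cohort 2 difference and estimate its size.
0 mg, ≈ 40 %

0 mg: cohort 3 ≈ 50, cohort 2 ≈ 10 → gap ≈ 40. Next-largest (5 mg) is only ≈ 30.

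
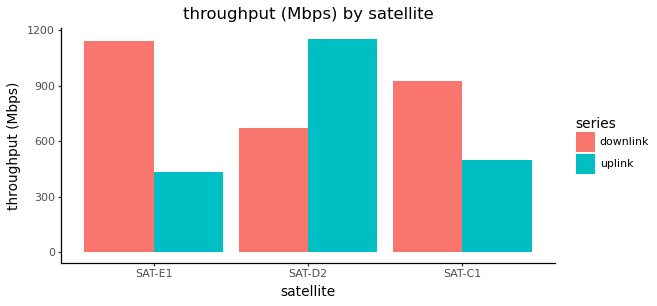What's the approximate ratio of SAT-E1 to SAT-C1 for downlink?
≈ 1.22×

SAT-E1 ≈ 1100, SAT-C1 ≈ 900; 1100/900 ≈ 1.22.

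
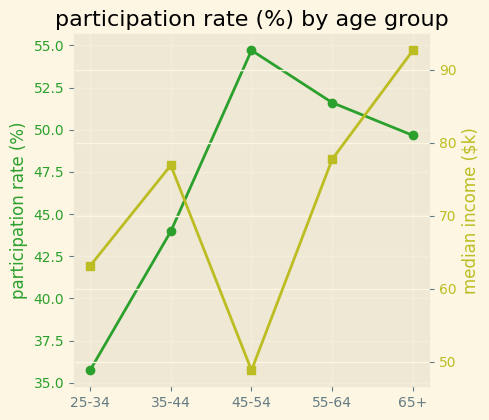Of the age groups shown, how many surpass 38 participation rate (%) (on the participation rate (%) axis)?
Above 38: 35-44, 45-54, 55-64, 65+.

4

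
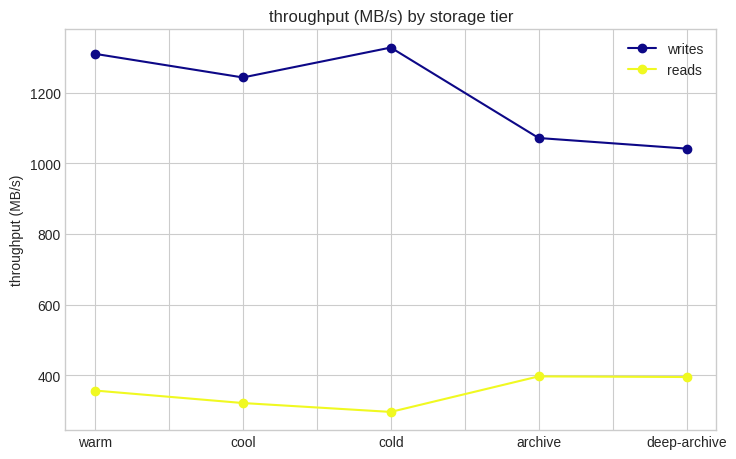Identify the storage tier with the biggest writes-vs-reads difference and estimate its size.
cold: writes ≈ 1300, reads ≈ 300 → gap ≈ 1000. Next-largest (warm) is only ≈ 900.

cold, ≈ 1000 MB/s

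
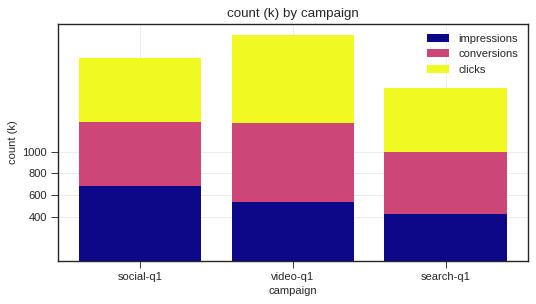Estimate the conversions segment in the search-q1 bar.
≈ 600

conversions top ≈ 1000, bottom ≈ 400; segment ≈ 600.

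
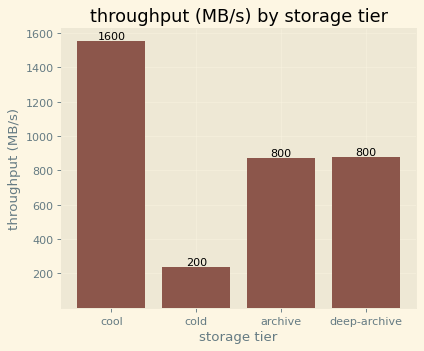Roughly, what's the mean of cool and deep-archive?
≈ 1200

(1600 + 800) / 2 ≈ 1200.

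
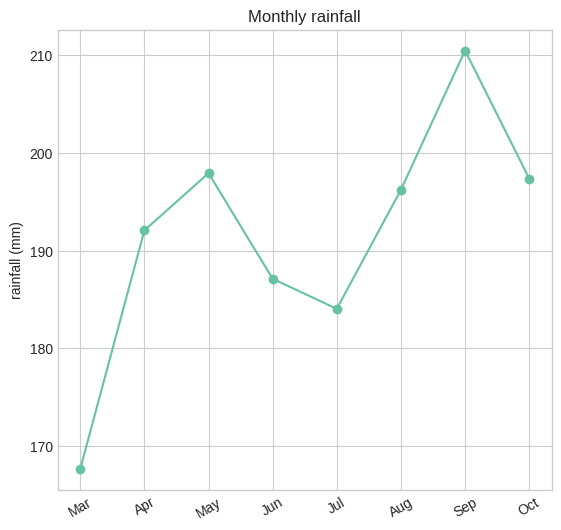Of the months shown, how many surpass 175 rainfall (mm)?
7

Above 175: Apr, May, Jun, Jul, Aug, Sep, Oct.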